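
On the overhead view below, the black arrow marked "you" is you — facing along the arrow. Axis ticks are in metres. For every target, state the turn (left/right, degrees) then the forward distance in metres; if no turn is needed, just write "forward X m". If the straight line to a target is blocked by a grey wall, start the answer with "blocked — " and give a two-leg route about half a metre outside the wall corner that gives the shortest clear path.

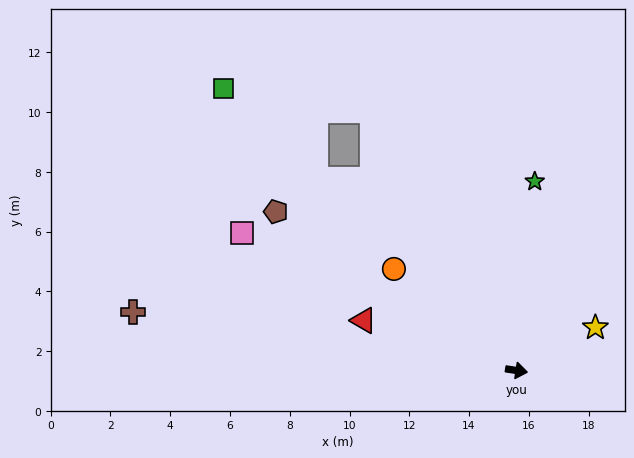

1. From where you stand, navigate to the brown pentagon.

turn left 155°, forward 9.6 m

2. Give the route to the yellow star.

turn left 37°, forward 3.0 m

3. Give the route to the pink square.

turn left 162°, forward 10.3 m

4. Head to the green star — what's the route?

turn left 93°, forward 6.4 m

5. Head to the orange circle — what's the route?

turn left 149°, forward 5.3 m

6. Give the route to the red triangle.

turn left 171°, forward 5.4 m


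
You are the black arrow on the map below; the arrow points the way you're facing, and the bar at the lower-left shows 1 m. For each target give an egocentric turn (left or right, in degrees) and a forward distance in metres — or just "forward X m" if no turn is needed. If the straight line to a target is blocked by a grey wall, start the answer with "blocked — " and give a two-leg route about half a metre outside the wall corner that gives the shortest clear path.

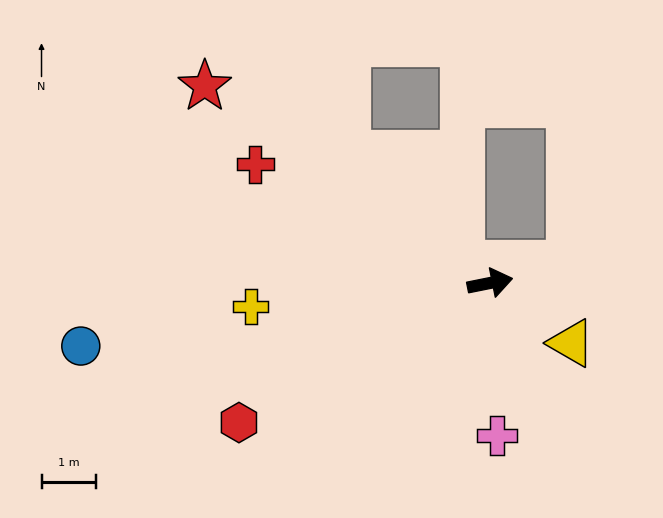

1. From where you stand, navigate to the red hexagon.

turn right 162°, forward 5.3 m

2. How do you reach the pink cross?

turn right 99°, forward 2.8 m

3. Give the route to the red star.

turn left 134°, forward 6.4 m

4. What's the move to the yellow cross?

turn left 174°, forward 4.4 m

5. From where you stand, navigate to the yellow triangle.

turn right 48°, forward 1.9 m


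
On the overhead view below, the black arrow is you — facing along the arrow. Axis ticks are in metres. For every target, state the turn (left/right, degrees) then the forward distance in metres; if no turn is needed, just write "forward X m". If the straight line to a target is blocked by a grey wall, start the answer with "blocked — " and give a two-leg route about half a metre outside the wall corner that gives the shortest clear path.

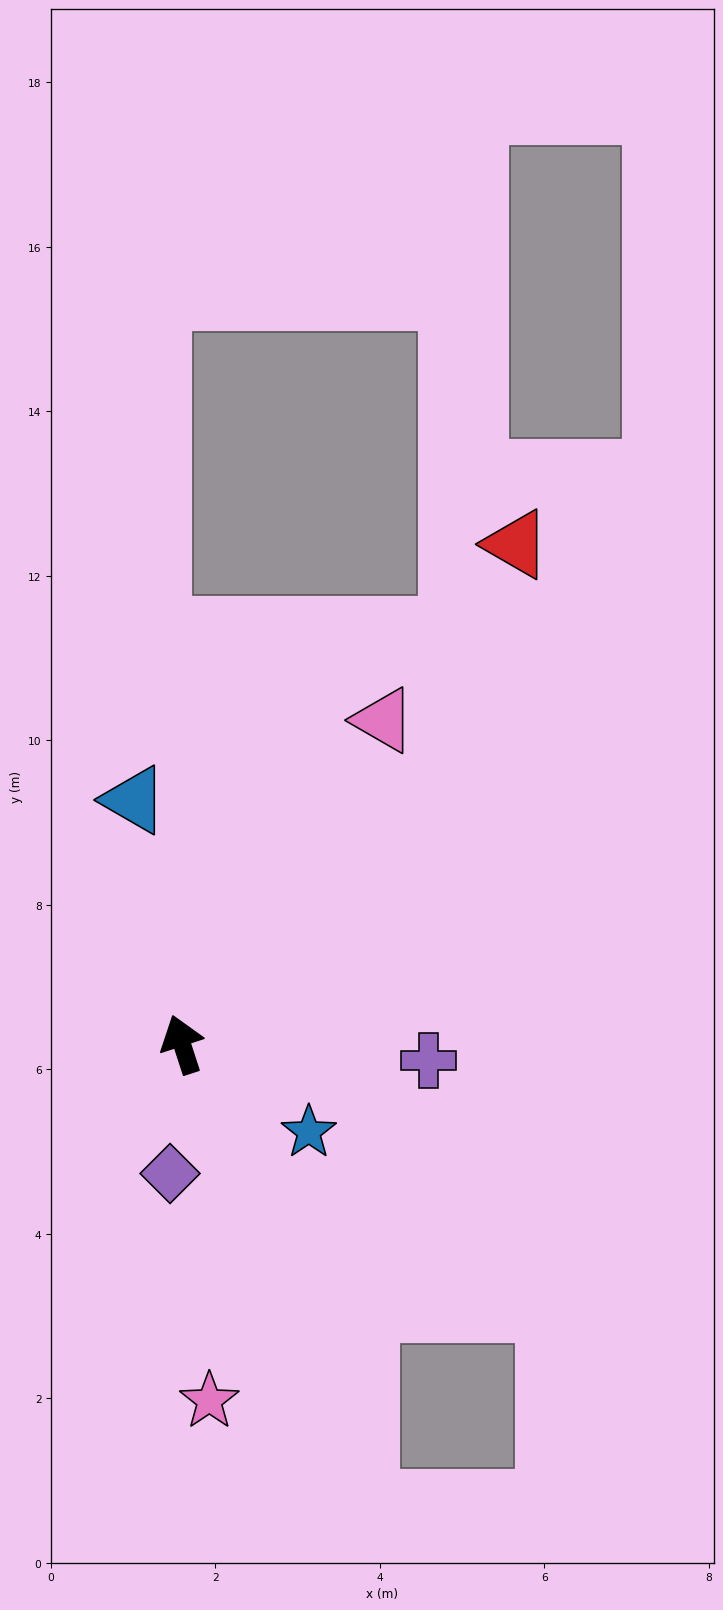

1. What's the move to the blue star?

turn right 143°, forward 1.9 m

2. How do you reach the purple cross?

turn right 112°, forward 3.0 m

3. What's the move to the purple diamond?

turn left 157°, forward 1.6 m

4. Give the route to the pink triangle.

turn right 50°, forward 4.6 m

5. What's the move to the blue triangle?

turn right 7°, forward 3.0 m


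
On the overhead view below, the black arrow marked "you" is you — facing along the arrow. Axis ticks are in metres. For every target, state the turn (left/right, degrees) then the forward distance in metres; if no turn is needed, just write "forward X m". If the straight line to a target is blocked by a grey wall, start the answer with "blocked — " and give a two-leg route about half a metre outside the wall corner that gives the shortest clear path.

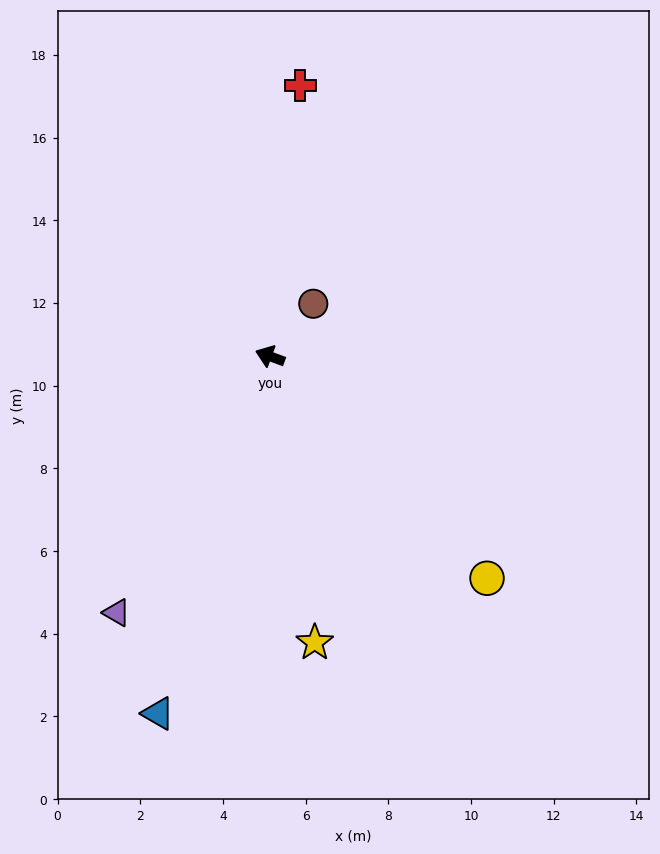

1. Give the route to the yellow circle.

turn left 154°, forward 7.5 m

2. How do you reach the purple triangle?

turn left 79°, forward 7.2 m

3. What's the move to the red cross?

turn right 76°, forward 6.6 m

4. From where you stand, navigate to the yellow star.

turn left 119°, forward 7.0 m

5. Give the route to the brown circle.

turn right 109°, forward 1.6 m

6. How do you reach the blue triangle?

turn left 93°, forward 9.1 m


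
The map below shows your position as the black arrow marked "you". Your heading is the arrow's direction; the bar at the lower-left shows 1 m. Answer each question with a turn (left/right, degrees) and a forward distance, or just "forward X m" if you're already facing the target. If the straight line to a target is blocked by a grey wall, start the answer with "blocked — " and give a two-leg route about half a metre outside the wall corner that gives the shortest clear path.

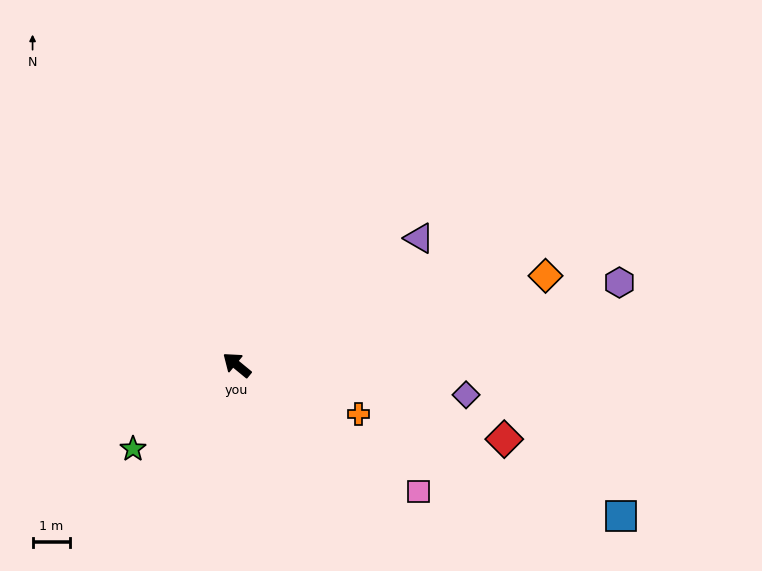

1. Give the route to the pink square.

turn right 176°, forward 5.9 m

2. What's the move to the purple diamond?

turn right 148°, forward 6.2 m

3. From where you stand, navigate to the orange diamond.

turn right 125°, forward 8.6 m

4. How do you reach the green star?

turn left 78°, forward 3.6 m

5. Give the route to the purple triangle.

turn right 106°, forward 5.9 m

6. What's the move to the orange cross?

turn right 163°, forward 3.5 m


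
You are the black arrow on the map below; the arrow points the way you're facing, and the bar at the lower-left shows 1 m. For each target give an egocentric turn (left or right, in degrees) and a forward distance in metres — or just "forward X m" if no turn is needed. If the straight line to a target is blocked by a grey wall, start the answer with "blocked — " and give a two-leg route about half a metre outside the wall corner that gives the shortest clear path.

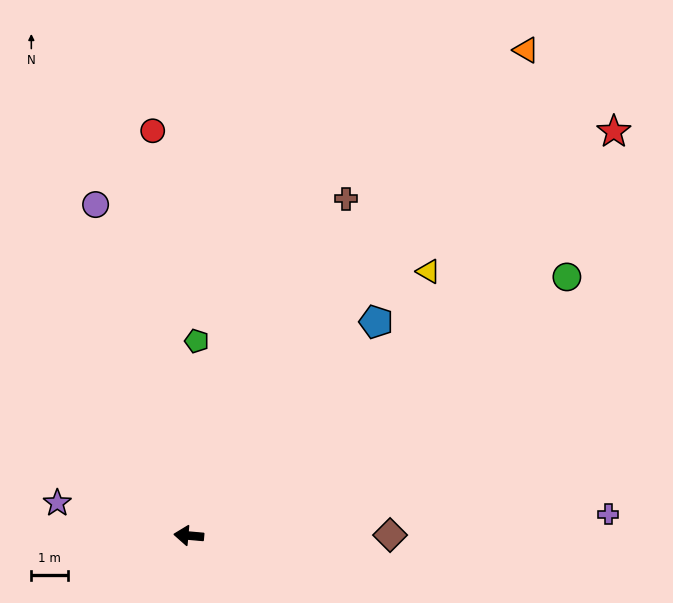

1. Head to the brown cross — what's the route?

turn right 110°, forward 10.2 m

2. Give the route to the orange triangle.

turn right 120°, forward 16.3 m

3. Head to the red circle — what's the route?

turn right 80°, forward 11.2 m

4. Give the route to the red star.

turn right 131°, forward 16.1 m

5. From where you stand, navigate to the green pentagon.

turn right 87°, forward 5.4 m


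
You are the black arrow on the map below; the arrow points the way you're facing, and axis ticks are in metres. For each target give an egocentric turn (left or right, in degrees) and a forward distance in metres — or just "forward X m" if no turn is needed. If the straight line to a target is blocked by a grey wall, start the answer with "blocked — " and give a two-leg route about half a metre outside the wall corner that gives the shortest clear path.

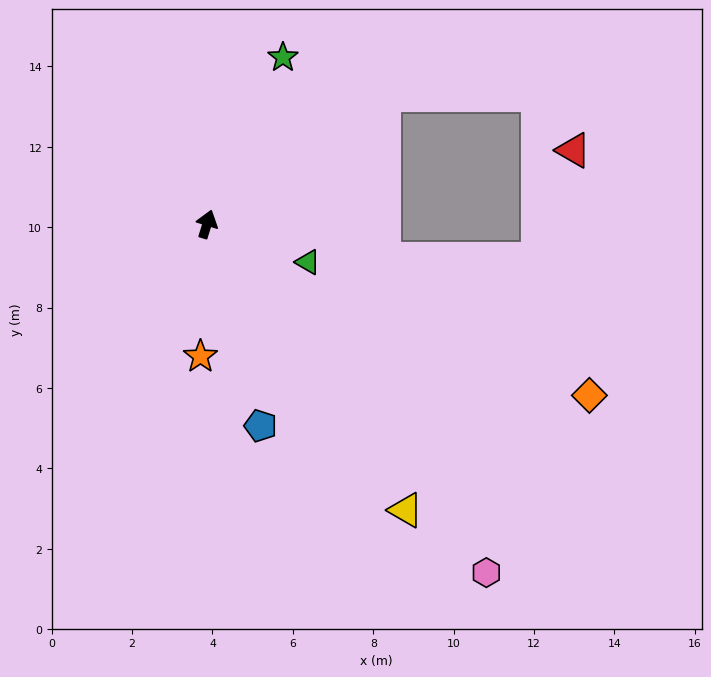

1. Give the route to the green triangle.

turn right 93°, forward 2.7 m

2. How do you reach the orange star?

turn right 166°, forward 3.3 m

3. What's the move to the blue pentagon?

turn right 148°, forward 5.2 m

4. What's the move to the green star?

turn right 7°, forward 4.6 m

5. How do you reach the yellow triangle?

turn right 128°, forward 8.7 m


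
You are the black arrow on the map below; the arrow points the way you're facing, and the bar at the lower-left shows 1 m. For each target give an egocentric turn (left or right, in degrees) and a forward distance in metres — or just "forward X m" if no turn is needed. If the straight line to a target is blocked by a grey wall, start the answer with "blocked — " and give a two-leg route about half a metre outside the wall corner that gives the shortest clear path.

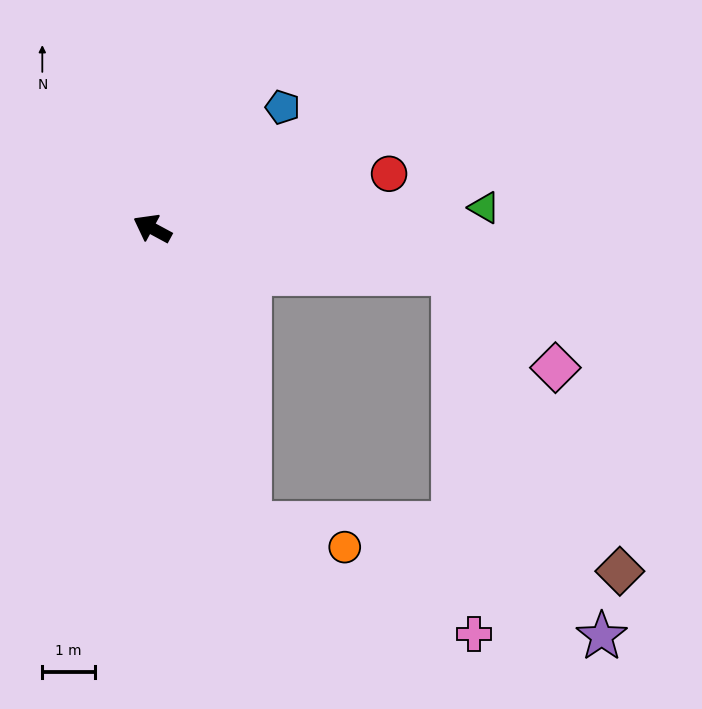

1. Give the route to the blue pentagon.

turn right 109°, forward 3.4 m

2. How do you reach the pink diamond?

blocked — turn right 160°, forward 5.8 m, then turn right 34°, forward 2.6 m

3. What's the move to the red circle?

turn right 139°, forward 4.7 m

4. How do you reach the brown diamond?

blocked — turn right 160°, forward 5.8 m, then turn right 52°, forward 6.5 m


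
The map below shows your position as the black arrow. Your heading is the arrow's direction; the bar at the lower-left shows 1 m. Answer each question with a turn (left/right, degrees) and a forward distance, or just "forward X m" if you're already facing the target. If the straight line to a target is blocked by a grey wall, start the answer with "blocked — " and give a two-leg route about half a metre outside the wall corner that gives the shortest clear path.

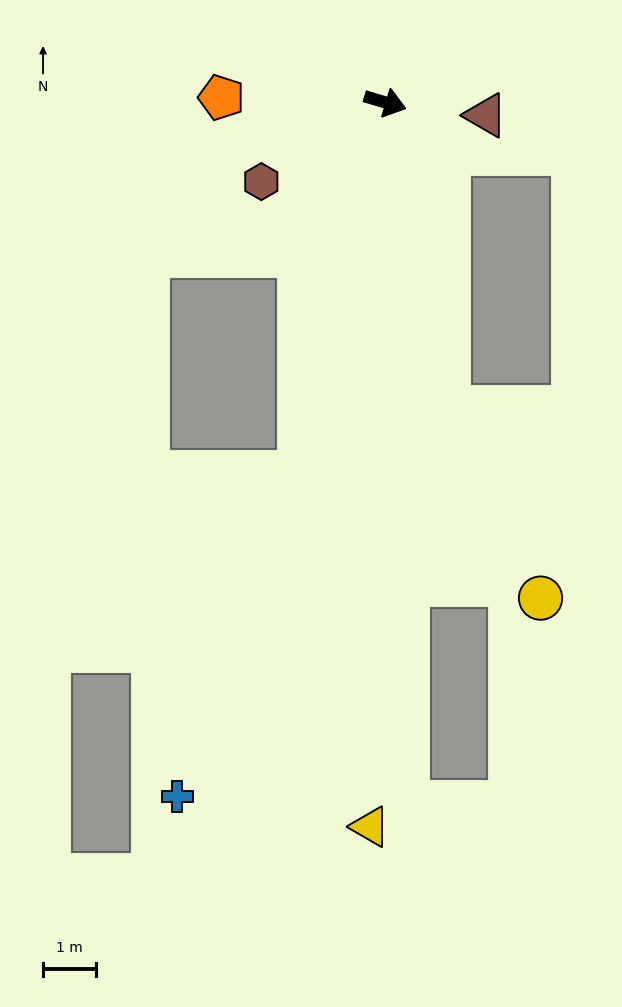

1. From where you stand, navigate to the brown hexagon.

turn right 131°, forward 2.8 m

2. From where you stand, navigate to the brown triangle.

turn left 9°, forward 1.9 m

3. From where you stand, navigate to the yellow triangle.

turn right 75°, forward 13.6 m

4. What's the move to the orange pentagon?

turn right 165°, forward 3.1 m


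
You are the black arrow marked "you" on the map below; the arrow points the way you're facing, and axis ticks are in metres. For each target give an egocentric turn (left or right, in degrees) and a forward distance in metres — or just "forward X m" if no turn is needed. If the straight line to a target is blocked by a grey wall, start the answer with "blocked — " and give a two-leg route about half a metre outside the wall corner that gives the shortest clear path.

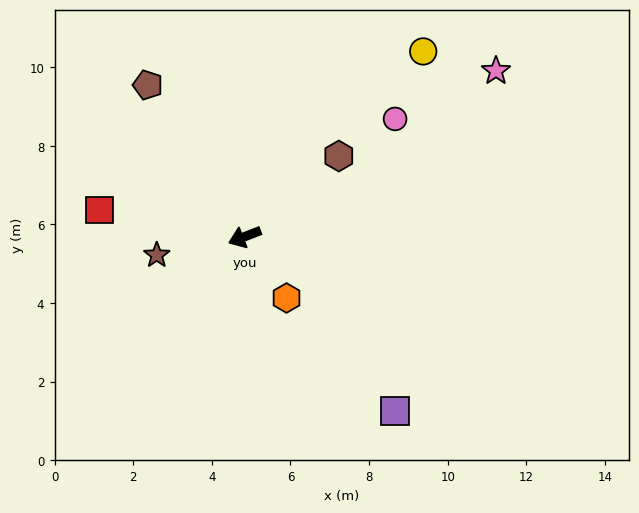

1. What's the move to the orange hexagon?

turn left 103°, forward 1.9 m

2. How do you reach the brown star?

turn right 9°, forward 2.3 m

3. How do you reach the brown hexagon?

turn right 161°, forward 3.2 m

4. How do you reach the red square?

turn right 32°, forward 3.8 m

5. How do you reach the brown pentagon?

turn right 79°, forward 4.6 m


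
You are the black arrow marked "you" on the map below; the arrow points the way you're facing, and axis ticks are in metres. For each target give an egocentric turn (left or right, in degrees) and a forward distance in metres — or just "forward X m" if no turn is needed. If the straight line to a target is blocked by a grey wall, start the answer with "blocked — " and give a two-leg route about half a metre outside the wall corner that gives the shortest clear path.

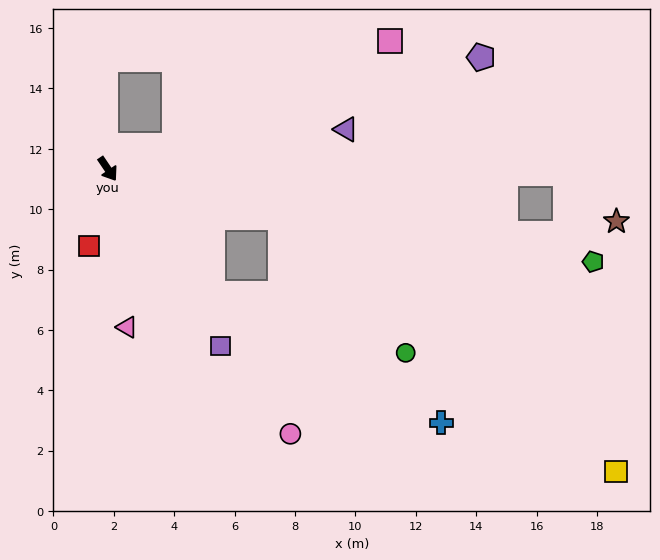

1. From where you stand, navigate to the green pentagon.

turn left 45°, forward 16.4 m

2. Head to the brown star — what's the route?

blocked — turn left 55°, forward 15.2 m, then turn right 43°, forward 2.3 m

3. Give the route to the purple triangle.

turn left 65°, forward 8.0 m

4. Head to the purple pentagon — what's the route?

turn left 73°, forward 12.9 m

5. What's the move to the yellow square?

blocked — turn left 40°, forward 6.0 m, then turn right 21°, forward 13.9 m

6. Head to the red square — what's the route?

turn right 48°, forward 2.6 m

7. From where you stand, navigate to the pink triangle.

turn right 27°, forward 5.3 m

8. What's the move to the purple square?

forward 7.0 m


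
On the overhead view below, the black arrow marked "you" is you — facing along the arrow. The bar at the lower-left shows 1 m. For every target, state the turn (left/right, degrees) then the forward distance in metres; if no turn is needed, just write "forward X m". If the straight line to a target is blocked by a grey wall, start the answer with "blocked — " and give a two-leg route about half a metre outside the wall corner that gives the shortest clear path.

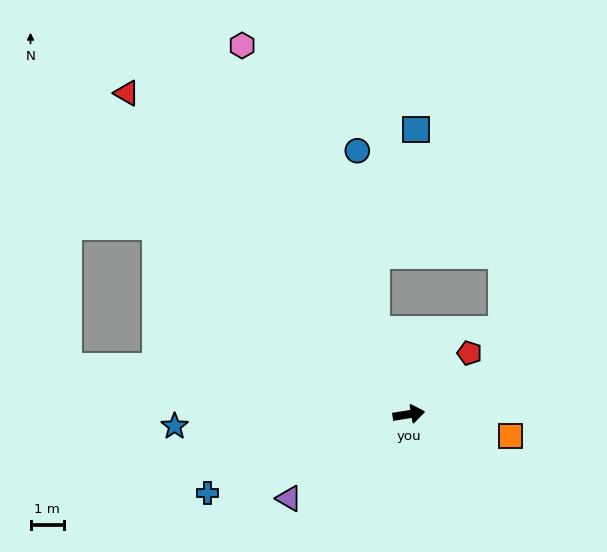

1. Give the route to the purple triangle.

turn right 154°, forward 4.4 m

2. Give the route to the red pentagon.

turn left 36°, forward 2.6 m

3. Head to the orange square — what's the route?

turn right 21°, forward 3.1 m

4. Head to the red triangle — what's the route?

turn left 122°, forward 12.9 m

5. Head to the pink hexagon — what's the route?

turn left 105°, forward 12.2 m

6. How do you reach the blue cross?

turn right 168°, forward 6.5 m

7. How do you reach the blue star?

turn left 174°, forward 7.1 m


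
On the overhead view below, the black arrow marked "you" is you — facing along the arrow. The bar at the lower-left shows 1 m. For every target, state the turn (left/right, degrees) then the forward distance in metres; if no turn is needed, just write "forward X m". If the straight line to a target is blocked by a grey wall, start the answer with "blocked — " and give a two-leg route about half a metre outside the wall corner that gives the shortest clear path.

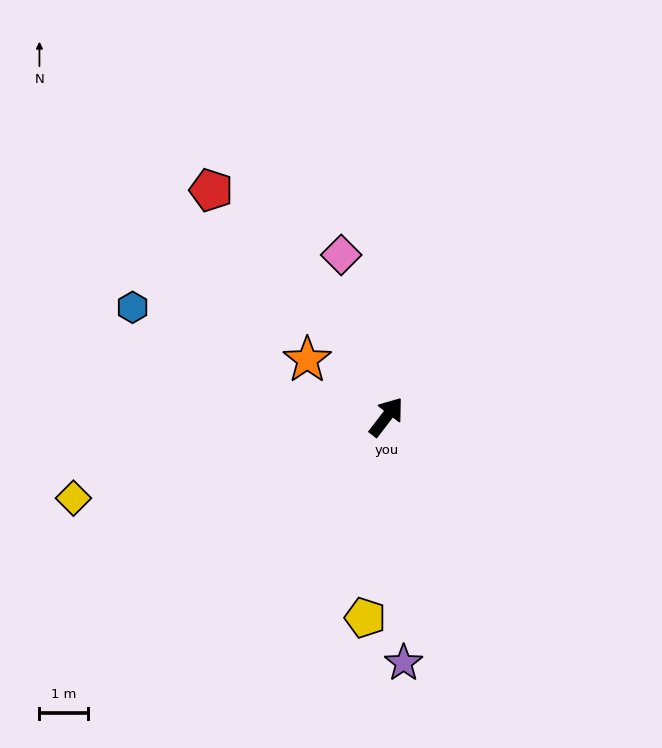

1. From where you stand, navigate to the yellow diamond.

turn left 142°, forward 6.7 m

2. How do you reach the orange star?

turn left 92°, forward 2.0 m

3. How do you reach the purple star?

turn right 138°, forward 5.1 m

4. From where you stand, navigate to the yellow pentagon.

turn right 149°, forward 4.2 m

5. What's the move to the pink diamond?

turn left 53°, forward 3.5 m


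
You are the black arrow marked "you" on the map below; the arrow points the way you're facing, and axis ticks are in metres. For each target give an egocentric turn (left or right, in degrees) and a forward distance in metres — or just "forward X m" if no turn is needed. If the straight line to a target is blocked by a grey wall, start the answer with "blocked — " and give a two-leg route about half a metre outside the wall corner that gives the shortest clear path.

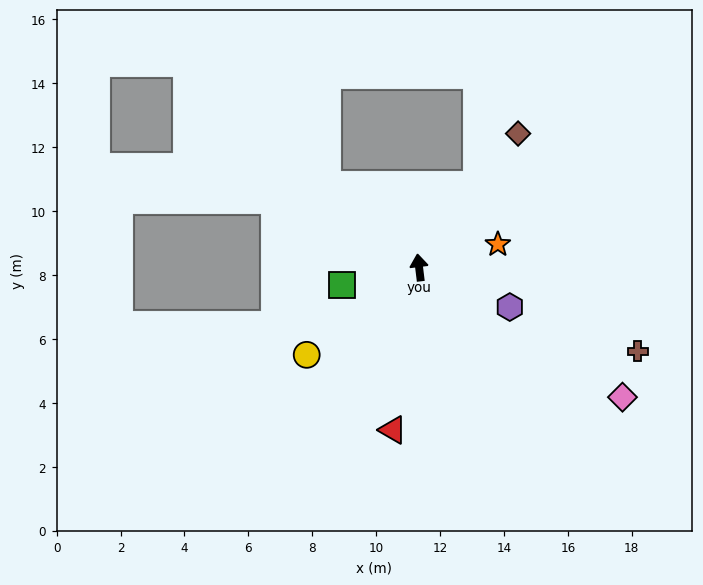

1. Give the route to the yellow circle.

turn left 121°, forward 4.5 m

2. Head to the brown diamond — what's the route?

turn right 43°, forward 5.2 m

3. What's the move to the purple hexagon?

turn right 121°, forward 3.1 m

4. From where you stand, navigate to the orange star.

turn right 81°, forward 2.6 m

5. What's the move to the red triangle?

turn left 164°, forward 5.2 m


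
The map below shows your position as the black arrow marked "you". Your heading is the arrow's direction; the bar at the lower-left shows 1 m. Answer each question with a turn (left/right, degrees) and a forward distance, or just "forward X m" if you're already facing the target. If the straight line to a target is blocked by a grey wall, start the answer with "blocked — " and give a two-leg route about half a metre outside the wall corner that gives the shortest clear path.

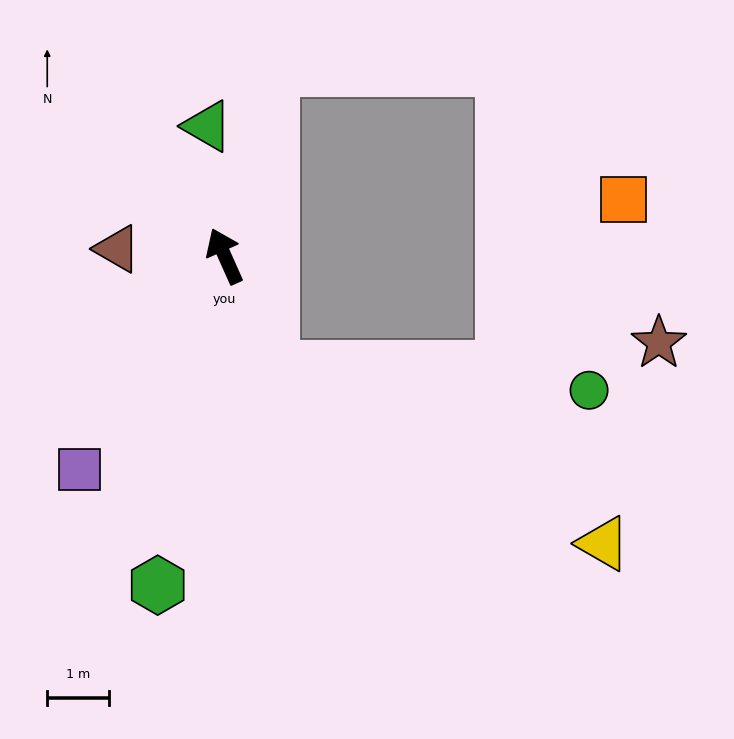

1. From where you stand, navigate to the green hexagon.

turn left 144°, forward 5.4 m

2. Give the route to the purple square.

turn left 122°, forward 4.2 m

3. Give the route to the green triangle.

turn right 16°, forward 2.1 m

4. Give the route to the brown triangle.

turn left 62°, forward 1.7 m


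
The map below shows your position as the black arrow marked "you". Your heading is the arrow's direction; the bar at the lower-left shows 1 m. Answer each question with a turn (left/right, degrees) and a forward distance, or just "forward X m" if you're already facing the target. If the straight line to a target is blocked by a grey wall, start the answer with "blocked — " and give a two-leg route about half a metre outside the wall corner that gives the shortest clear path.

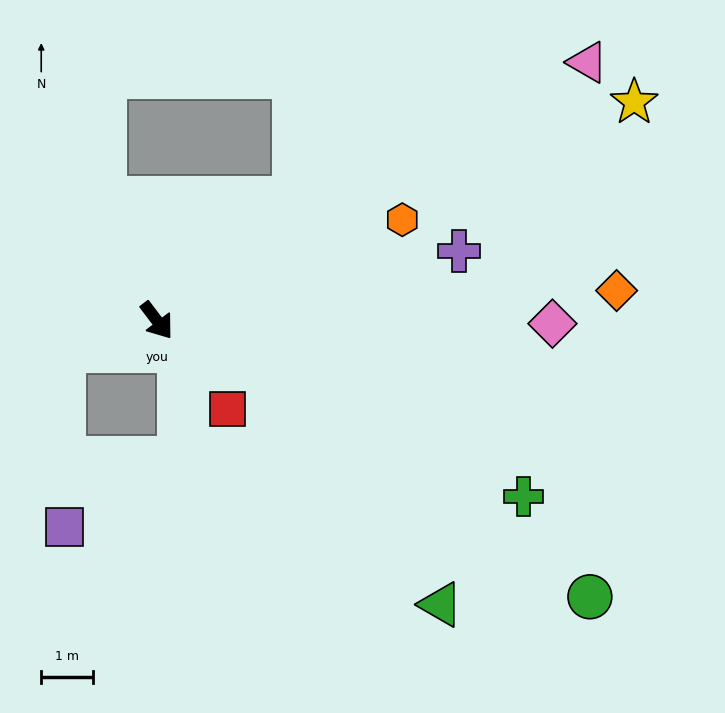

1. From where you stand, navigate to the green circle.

turn left 20°, forward 9.9 m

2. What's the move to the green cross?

turn left 27°, forward 7.8 m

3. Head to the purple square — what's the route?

blocked — turn right 109°, forward 1.9 m, then turn left 72°, forward 3.4 m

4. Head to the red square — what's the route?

forward 2.2 m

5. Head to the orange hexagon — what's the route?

turn left 75°, forward 5.1 m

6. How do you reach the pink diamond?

turn left 52°, forward 7.6 m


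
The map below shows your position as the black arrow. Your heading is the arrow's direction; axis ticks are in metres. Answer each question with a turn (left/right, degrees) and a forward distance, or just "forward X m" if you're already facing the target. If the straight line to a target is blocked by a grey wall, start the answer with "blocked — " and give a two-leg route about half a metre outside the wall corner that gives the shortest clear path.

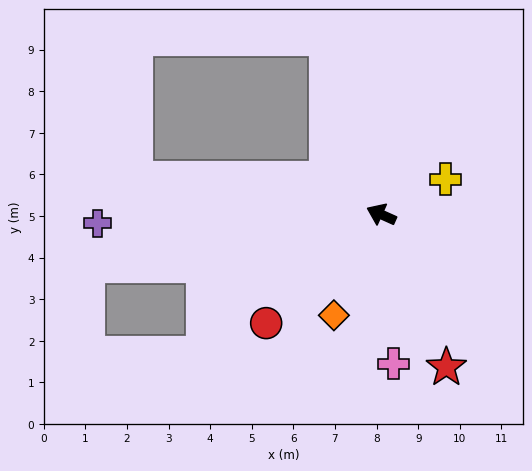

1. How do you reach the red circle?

turn left 68°, forward 3.8 m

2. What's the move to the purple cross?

turn left 26°, forward 6.8 m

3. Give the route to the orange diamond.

turn left 89°, forward 2.7 m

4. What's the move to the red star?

turn left 137°, forward 4.0 m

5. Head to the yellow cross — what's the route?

turn right 127°, forward 1.8 m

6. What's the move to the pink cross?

turn left 119°, forward 3.6 m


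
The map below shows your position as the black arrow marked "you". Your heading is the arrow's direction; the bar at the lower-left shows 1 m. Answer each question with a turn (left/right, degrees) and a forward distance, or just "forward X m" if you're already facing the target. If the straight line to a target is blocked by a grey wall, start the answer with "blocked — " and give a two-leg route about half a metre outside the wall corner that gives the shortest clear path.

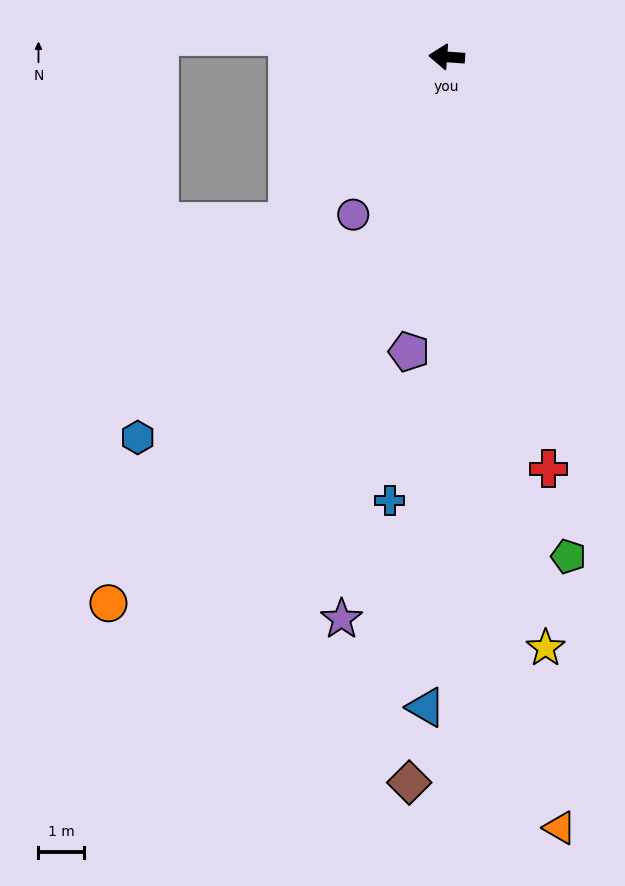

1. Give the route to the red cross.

turn left 108°, forward 9.3 m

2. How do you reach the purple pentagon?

turn left 87°, forward 6.5 m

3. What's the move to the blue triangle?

turn left 92°, forward 14.2 m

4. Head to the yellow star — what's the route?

turn left 104°, forward 13.1 m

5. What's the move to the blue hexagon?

turn left 55°, forward 10.7 m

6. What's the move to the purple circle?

turn left 64°, forward 4.0 m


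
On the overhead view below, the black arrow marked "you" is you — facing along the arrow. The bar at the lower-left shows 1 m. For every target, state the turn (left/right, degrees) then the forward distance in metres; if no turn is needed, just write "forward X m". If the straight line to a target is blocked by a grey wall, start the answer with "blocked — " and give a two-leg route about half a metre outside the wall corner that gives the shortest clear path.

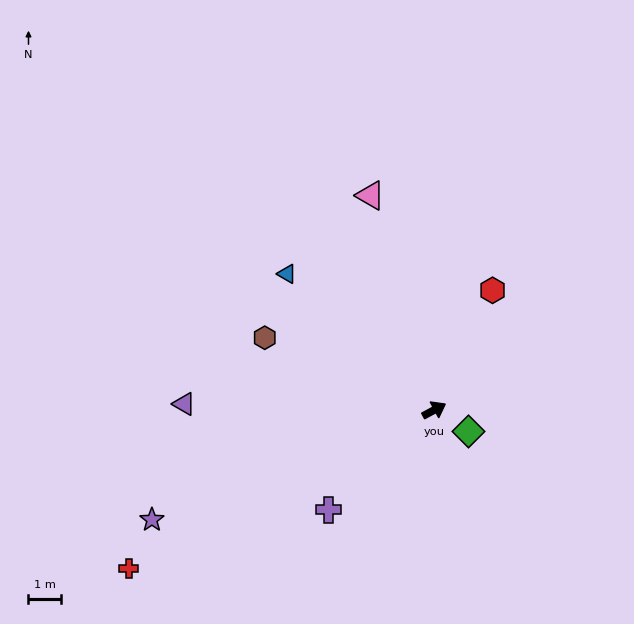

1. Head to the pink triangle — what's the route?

turn left 78°, forward 6.9 m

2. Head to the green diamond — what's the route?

turn right 60°, forward 1.2 m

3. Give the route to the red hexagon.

turn left 36°, forward 4.1 m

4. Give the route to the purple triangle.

turn left 150°, forward 7.7 m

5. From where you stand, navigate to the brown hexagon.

turn left 129°, forward 5.7 m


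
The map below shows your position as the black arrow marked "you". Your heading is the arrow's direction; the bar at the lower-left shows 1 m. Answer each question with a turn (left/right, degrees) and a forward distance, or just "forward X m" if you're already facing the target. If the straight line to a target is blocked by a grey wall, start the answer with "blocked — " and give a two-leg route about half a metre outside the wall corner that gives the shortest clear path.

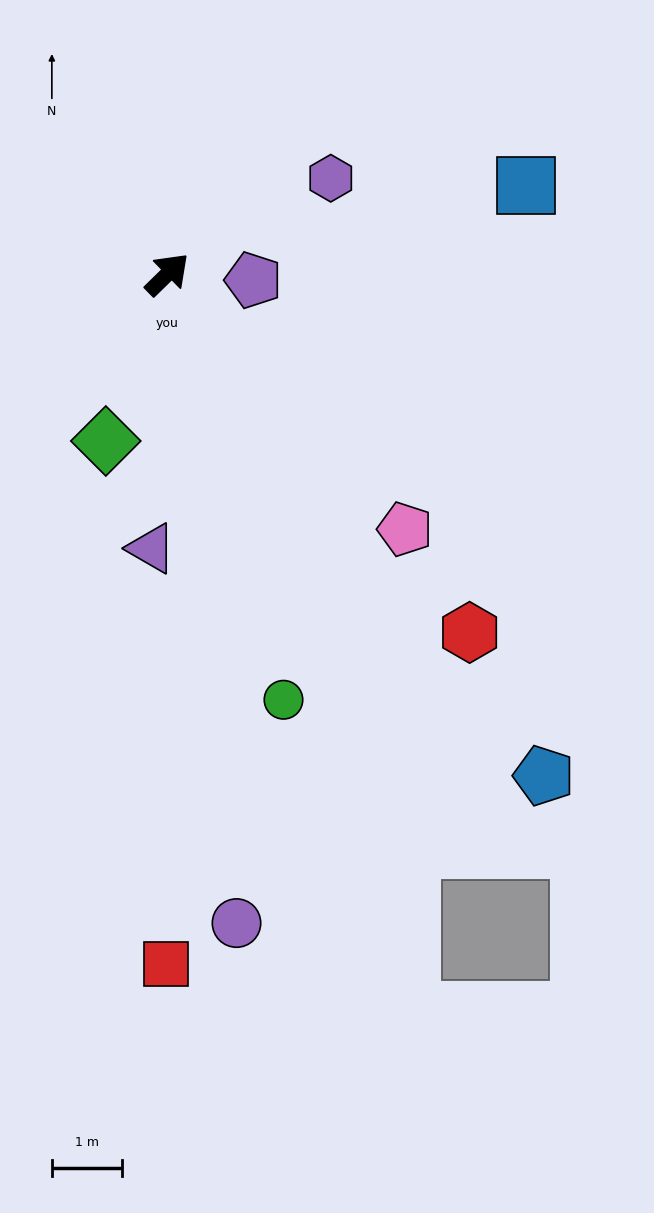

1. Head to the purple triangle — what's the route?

turn right 138°, forward 3.9 m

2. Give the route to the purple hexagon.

turn right 14°, forward 2.7 m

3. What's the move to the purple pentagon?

turn right 48°, forward 1.2 m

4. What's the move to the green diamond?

turn right 155°, forward 2.6 m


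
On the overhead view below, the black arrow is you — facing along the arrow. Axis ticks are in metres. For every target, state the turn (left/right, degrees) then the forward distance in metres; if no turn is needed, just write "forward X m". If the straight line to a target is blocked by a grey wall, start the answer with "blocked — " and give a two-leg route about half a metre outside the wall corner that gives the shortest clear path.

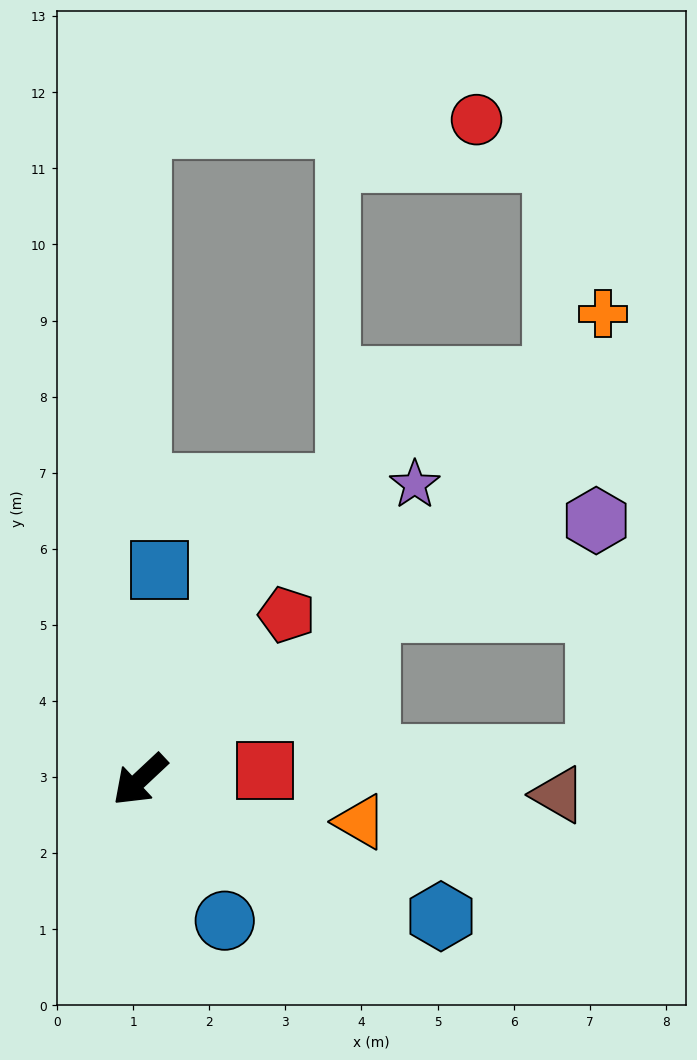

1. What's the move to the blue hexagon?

turn left 113°, forward 4.3 m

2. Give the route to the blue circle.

turn left 78°, forward 2.2 m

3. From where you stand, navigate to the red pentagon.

turn right 175°, forward 2.9 m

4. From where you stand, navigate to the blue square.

turn right 138°, forward 2.8 m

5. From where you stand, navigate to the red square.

turn left 141°, forward 1.6 m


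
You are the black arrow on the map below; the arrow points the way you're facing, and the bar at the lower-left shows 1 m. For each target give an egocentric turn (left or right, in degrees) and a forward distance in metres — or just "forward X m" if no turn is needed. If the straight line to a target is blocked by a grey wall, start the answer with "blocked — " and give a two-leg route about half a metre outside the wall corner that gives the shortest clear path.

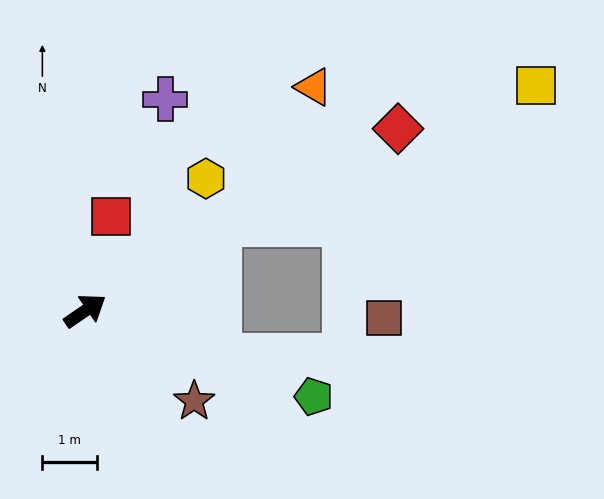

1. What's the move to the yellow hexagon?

turn left 13°, forward 3.3 m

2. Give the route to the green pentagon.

turn right 55°, forward 4.5 m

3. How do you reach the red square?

turn left 40°, forward 1.8 m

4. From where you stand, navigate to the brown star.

turn right 74°, forward 2.6 m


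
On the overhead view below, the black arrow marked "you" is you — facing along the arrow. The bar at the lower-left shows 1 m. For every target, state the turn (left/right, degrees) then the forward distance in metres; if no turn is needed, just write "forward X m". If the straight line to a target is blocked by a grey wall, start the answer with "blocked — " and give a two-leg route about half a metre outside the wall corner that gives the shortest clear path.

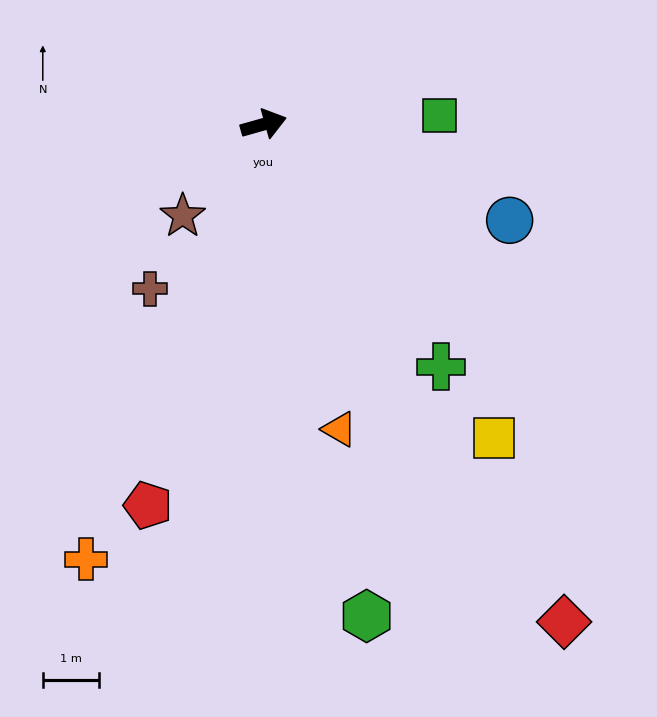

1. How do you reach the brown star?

turn right 147°, forward 2.2 m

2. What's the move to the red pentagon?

turn right 123°, forward 7.1 m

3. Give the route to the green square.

turn right 13°, forward 3.1 m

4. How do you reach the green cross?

turn right 70°, forward 5.3 m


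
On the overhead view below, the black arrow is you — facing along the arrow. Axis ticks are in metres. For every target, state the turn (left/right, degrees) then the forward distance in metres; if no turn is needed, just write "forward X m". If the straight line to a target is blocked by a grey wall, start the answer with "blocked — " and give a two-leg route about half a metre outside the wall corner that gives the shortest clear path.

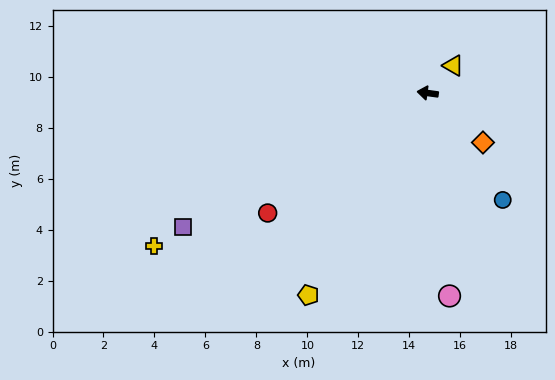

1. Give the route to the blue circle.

turn left 133°, forward 5.1 m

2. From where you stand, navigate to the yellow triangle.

turn right 125°, forward 1.5 m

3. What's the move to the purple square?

turn left 36°, forward 10.9 m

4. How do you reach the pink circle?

turn left 104°, forward 8.0 m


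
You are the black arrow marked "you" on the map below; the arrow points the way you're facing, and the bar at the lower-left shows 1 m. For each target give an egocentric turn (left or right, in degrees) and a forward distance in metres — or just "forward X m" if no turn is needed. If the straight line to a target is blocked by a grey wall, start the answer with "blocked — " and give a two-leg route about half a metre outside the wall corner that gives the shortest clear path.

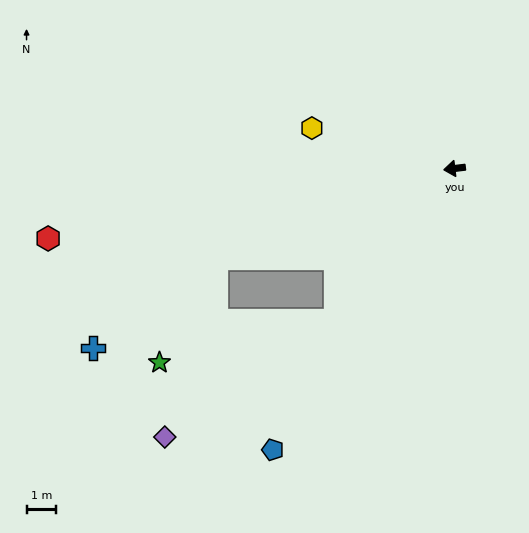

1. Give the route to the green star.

blocked — turn left 13°, forward 8.7 m, then turn left 42°, forward 4.1 m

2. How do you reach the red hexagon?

turn left 3°, forward 14.1 m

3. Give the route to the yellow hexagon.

turn right 23°, forward 5.1 m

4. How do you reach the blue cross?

blocked — turn left 13°, forward 8.7 m, then turn left 16°, forward 5.2 m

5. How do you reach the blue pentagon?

turn left 50°, forward 11.4 m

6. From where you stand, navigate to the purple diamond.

blocked — turn left 45°, forward 6.6 m, then turn right 18°, forward 7.1 m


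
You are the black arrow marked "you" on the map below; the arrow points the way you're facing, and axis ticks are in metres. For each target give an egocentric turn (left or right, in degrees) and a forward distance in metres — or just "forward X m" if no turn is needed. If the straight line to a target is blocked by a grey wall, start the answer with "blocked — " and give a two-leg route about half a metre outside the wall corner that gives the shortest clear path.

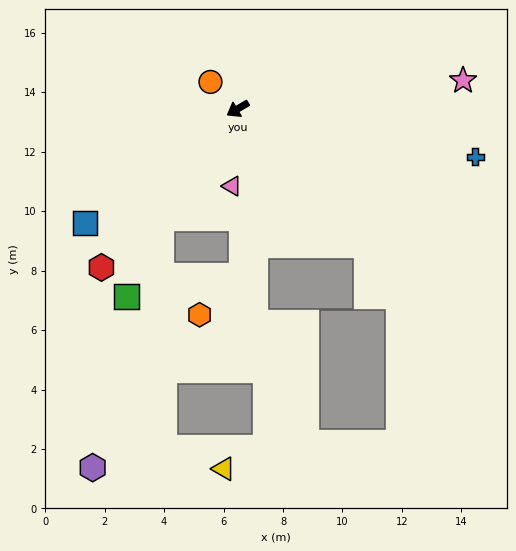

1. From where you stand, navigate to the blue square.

turn left 6°, forward 6.4 m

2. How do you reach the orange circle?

turn right 75°, forward 1.3 m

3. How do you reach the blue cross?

turn left 138°, forward 8.1 m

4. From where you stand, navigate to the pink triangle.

turn left 55°, forward 2.6 m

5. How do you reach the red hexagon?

turn left 19°, forward 7.0 m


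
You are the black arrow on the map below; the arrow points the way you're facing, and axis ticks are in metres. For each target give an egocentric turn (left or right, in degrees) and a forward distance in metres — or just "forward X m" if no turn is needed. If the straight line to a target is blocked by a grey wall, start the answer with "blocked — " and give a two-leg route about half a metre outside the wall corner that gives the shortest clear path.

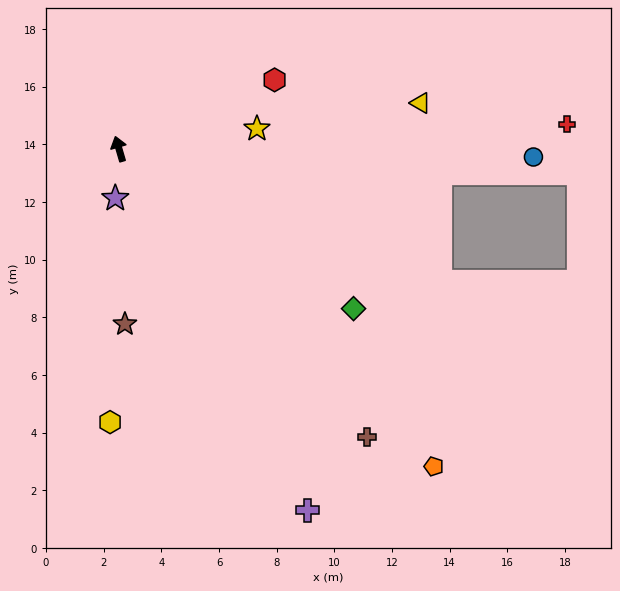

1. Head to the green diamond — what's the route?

turn right 141°, forward 9.8 m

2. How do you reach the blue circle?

turn right 107°, forward 14.4 m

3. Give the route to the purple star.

turn left 159°, forward 1.7 m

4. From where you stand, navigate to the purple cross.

turn right 169°, forward 14.1 m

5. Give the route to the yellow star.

turn right 98°, forward 4.8 m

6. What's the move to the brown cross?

turn right 156°, forward 13.2 m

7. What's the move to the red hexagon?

turn right 82°, forward 5.9 m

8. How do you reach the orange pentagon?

turn right 152°, forward 15.5 m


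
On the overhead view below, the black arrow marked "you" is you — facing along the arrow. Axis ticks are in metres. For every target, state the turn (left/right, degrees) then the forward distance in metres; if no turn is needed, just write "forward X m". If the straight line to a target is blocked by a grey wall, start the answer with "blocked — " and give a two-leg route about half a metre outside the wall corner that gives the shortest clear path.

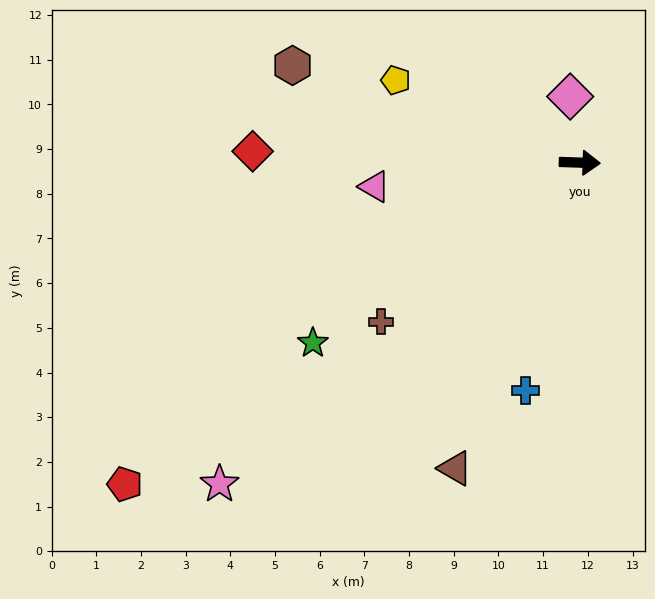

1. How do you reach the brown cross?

turn right 139°, forward 5.7 m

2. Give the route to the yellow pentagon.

turn left 158°, forward 4.5 m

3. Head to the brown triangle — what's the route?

turn right 110°, forward 7.4 m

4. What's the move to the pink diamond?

turn left 100°, forward 1.5 m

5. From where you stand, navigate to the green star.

turn right 144°, forward 7.2 m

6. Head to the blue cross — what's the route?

turn right 101°, forward 5.2 m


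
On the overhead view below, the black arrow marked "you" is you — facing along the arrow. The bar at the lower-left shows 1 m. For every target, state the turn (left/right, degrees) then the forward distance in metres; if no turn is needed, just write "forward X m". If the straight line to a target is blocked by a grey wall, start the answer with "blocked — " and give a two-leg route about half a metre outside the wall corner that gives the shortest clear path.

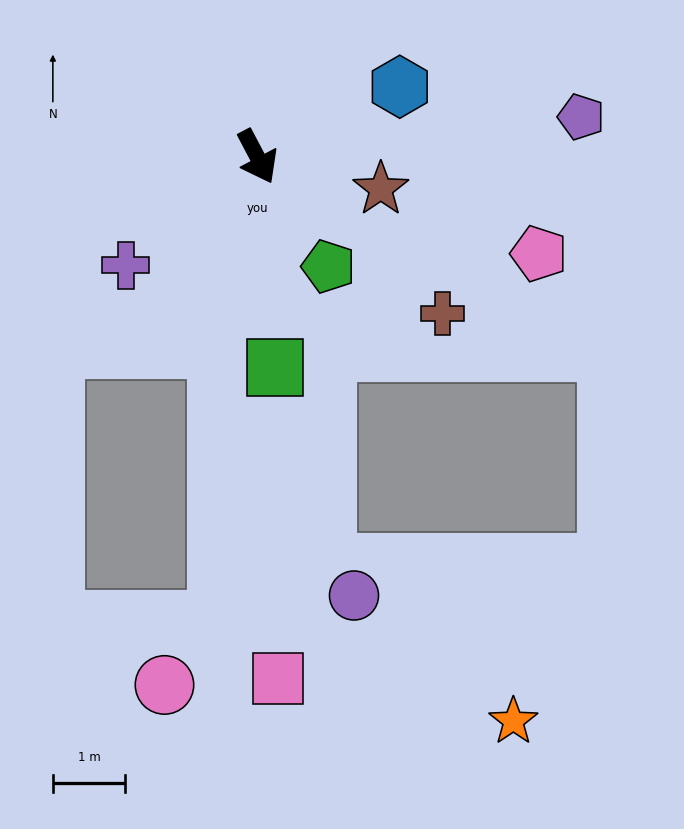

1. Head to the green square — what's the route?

turn right 23°, forward 2.9 m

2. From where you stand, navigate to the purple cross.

turn right 78°, forward 2.4 m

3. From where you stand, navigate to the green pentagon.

turn left 5°, forward 1.8 m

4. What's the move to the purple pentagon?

turn left 69°, forward 4.5 m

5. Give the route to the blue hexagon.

turn left 88°, forward 2.2 m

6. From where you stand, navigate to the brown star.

turn left 48°, forward 1.8 m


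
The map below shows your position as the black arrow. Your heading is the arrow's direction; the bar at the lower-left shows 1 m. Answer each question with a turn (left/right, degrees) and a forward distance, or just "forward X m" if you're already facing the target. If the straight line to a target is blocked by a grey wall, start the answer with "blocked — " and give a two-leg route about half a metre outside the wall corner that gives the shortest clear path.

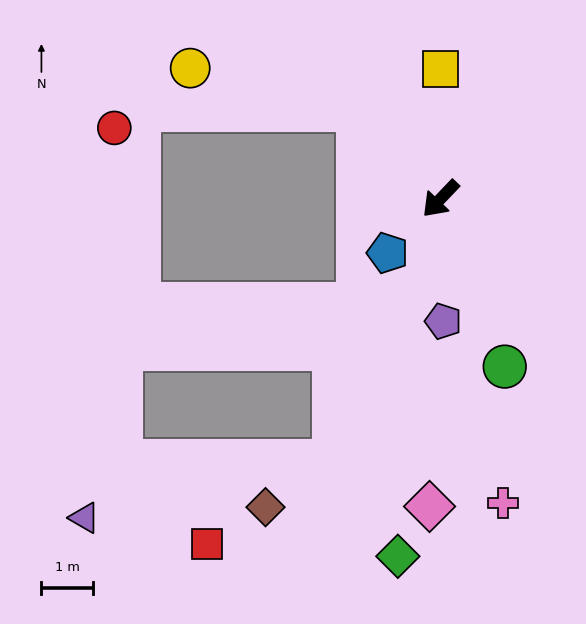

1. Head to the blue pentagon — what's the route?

forward 1.5 m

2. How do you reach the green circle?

turn left 65°, forward 3.5 m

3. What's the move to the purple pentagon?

turn left 45°, forward 2.4 m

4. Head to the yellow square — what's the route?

turn right 136°, forward 2.5 m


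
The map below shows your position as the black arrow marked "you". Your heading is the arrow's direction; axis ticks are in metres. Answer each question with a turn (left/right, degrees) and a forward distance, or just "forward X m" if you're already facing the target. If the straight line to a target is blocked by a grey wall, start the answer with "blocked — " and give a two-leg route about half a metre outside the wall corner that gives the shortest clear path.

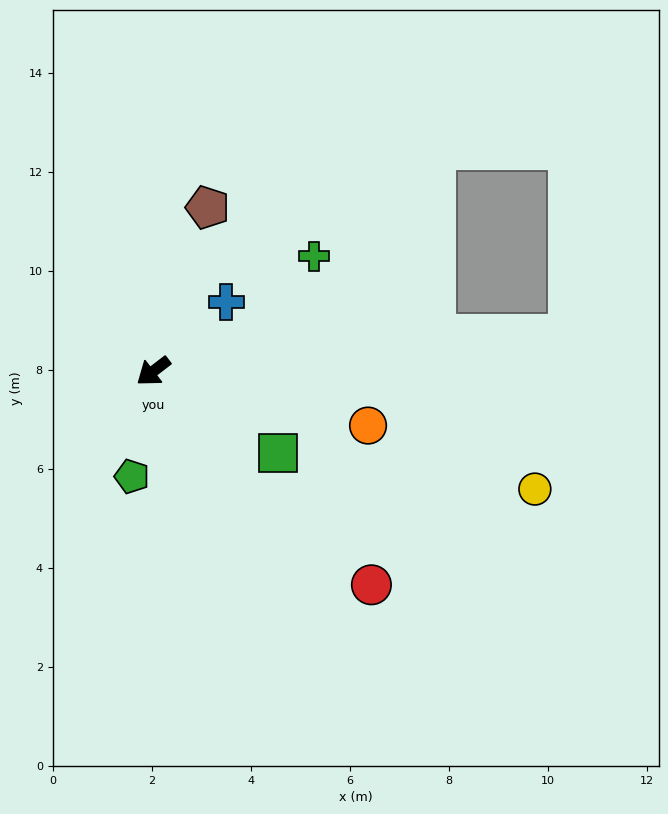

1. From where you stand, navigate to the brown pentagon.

turn right 146°, forward 3.5 m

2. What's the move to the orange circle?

turn left 128°, forward 4.5 m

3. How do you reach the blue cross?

turn right 174°, forward 2.0 m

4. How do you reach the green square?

turn left 109°, forward 3.0 m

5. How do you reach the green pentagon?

turn left 41°, forward 2.2 m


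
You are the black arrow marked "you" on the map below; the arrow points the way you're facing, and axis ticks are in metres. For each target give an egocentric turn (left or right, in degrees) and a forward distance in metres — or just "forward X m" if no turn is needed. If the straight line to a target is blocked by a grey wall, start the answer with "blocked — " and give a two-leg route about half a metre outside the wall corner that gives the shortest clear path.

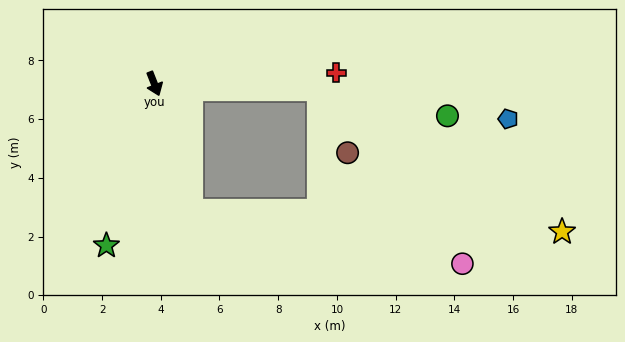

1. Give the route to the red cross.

turn left 72°, forward 6.2 m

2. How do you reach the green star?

turn right 38°, forward 5.8 m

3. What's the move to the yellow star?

blocked — turn left 67°, forward 5.6 m, then turn right 29°, forward 9.6 m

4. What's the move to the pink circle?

blocked — turn left 67°, forward 5.6 m, then turn right 49°, forward 7.7 m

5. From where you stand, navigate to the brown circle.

blocked — turn left 67°, forward 5.6 m, then turn right 64°, forward 2.4 m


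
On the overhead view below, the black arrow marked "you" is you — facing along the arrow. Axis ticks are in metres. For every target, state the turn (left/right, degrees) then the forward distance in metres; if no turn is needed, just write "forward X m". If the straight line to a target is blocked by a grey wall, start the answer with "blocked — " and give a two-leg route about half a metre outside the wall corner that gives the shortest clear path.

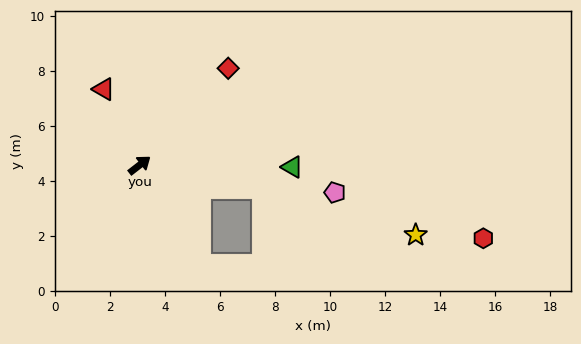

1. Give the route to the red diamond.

turn left 10°, forward 4.8 m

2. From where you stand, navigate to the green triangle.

turn right 39°, forward 5.6 m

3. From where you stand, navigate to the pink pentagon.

turn right 46°, forward 7.2 m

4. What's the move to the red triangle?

turn left 77°, forward 3.1 m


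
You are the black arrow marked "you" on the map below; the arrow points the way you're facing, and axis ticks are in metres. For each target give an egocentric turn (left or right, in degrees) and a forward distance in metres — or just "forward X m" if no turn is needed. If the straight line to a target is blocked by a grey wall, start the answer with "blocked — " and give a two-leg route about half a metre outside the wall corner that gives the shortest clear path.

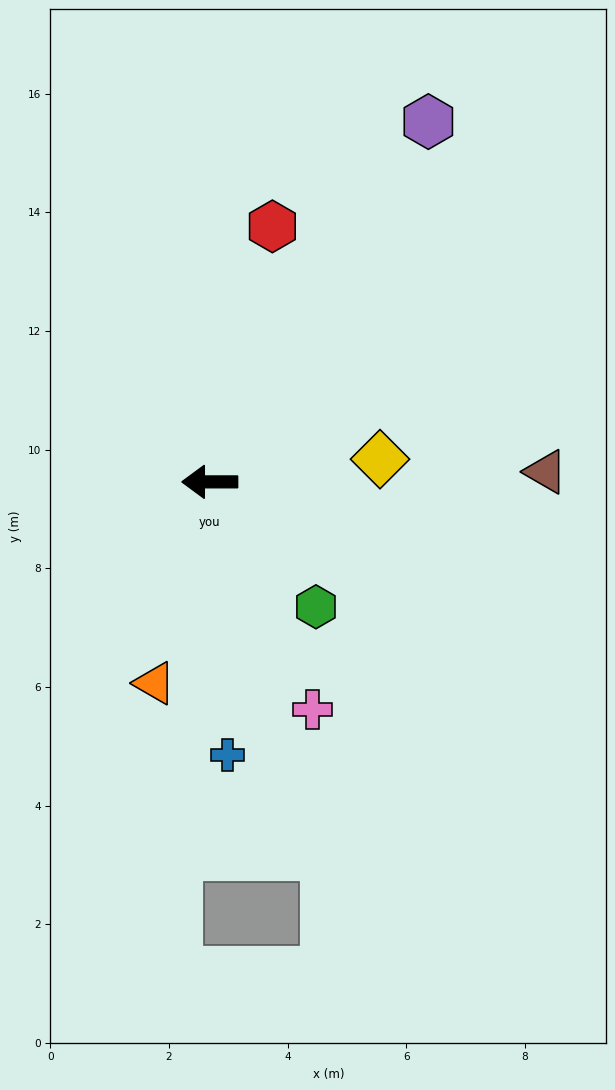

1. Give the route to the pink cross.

turn left 114°, forward 4.2 m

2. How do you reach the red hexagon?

turn right 104°, forward 4.4 m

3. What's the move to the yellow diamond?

turn right 172°, forward 2.9 m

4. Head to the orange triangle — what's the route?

turn left 75°, forward 3.5 m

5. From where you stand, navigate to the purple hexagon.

turn right 121°, forward 7.1 m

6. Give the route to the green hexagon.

turn left 130°, forward 2.8 m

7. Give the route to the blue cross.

turn left 94°, forward 4.6 m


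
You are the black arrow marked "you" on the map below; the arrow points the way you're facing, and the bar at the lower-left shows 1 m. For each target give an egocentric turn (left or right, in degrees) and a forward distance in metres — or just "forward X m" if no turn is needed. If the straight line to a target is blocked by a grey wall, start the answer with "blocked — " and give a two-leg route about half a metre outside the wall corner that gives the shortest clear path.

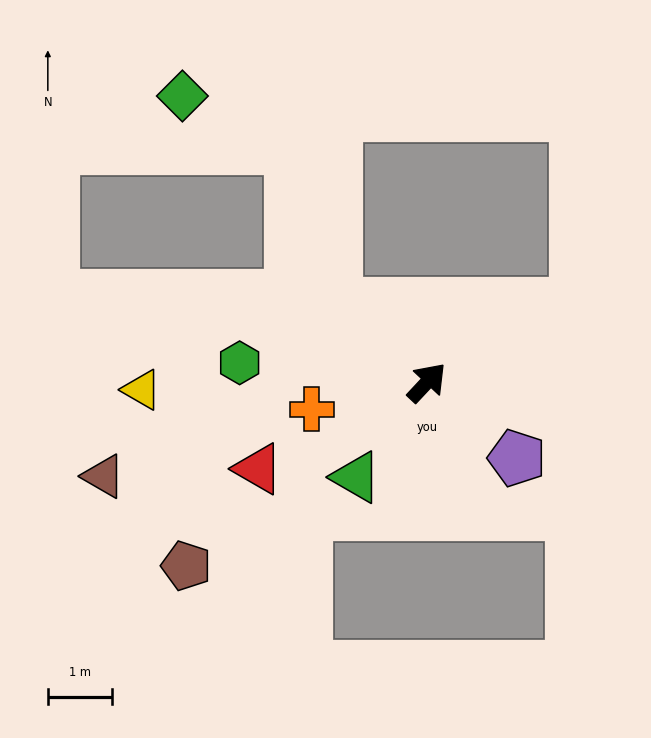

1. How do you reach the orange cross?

turn left 146°, forward 1.8 m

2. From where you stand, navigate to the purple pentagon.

turn right 87°, forward 1.8 m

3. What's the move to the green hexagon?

turn left 127°, forward 2.9 m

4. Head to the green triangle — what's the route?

turn right 174°, forward 1.8 m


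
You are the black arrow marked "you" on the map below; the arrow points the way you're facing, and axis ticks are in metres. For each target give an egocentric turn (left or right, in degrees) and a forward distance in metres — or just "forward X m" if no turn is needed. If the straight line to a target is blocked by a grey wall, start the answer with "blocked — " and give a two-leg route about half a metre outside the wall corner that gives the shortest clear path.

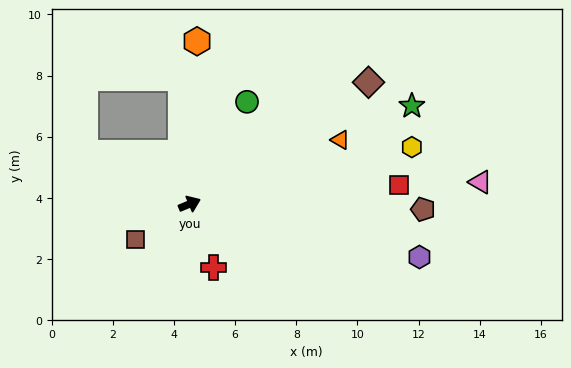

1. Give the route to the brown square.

turn right 169°, forward 2.1 m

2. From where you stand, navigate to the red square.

turn right 18°, forward 6.9 m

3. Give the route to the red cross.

turn right 92°, forward 2.2 m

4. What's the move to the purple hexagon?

turn right 36°, forward 7.7 m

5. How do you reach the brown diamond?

turn left 11°, forward 7.1 m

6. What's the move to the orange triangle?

forward 5.4 m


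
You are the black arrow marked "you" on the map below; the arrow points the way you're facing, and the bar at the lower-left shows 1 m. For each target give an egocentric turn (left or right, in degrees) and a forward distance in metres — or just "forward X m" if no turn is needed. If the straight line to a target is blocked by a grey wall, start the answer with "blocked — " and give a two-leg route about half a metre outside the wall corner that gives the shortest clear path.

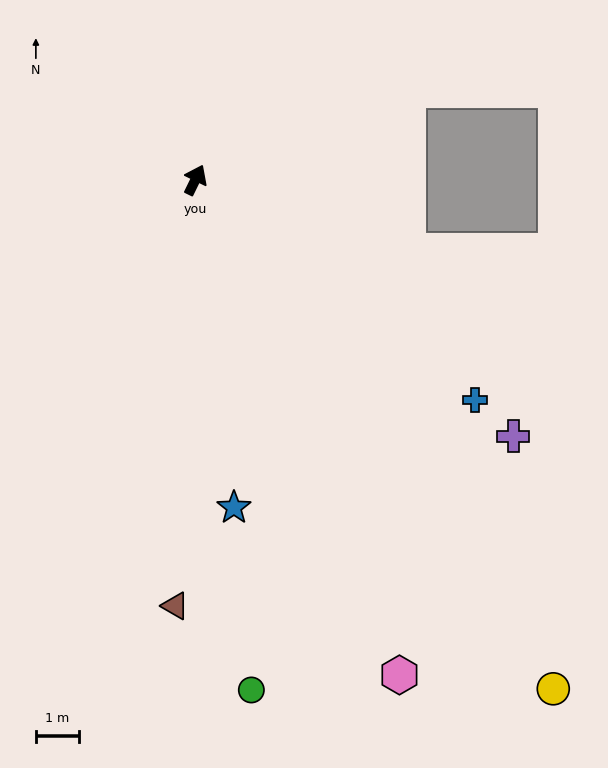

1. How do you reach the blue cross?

turn right 102°, forward 8.3 m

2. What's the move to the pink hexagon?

turn right 132°, forward 12.5 m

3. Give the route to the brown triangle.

turn right 157°, forward 9.9 m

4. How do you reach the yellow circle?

turn right 119°, forward 14.5 m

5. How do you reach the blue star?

turn right 147°, forward 7.7 m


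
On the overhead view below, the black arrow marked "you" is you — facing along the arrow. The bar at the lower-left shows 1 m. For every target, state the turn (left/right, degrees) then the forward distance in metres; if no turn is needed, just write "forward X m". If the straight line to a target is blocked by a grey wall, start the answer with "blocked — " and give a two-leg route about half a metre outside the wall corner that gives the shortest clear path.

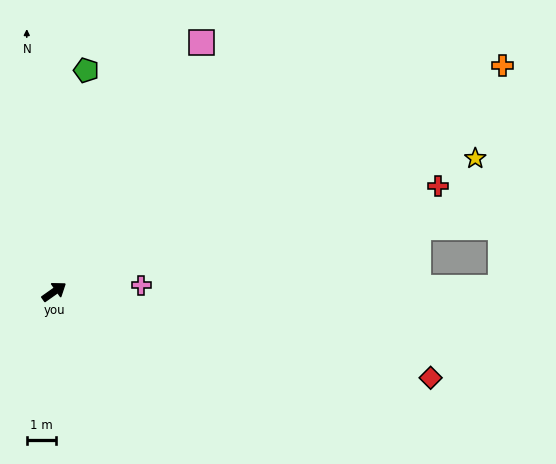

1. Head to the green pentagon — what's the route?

turn left 47°, forward 7.7 m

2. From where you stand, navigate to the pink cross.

turn right 31°, forward 3.0 m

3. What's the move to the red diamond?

turn right 48°, forward 13.3 m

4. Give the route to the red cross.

turn right 20°, forward 13.7 m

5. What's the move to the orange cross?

turn right 8°, forward 17.3 m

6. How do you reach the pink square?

turn left 24°, forward 10.0 m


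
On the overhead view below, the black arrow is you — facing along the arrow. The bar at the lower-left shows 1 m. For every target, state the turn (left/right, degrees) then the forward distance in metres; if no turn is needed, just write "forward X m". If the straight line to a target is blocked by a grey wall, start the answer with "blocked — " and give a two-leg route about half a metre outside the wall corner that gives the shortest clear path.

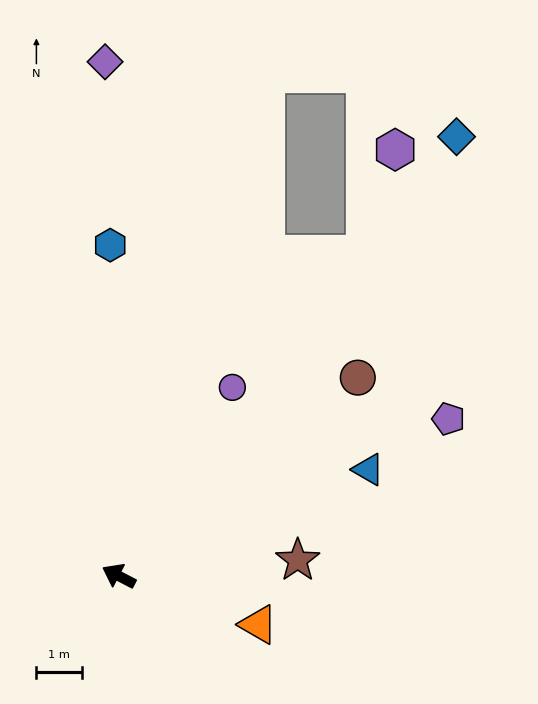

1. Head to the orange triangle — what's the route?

turn right 172°, forward 3.2 m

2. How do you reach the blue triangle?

turn right 129°, forward 6.0 m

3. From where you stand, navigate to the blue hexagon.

turn right 61°, forward 7.3 m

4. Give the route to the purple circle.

turn right 94°, forward 4.8 m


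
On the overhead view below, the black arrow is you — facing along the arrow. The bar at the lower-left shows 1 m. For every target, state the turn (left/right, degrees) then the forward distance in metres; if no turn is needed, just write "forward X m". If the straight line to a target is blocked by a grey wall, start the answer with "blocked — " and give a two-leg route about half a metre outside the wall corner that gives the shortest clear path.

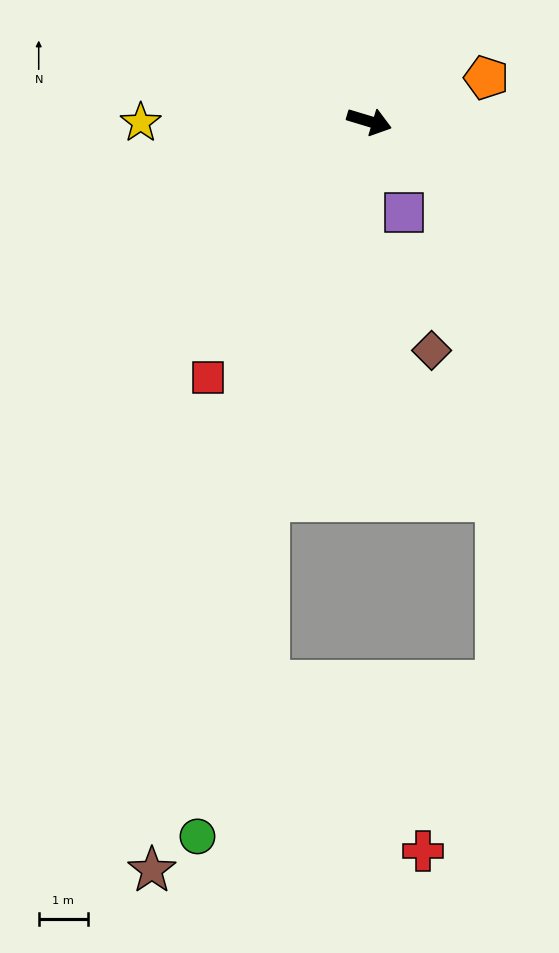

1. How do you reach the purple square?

turn right 52°, forward 2.0 m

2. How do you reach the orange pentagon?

turn left 37°, forward 2.5 m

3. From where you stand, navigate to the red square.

turn right 105°, forward 6.1 m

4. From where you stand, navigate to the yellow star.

turn right 163°, forward 4.6 m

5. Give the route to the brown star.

turn right 89°, forward 15.8 m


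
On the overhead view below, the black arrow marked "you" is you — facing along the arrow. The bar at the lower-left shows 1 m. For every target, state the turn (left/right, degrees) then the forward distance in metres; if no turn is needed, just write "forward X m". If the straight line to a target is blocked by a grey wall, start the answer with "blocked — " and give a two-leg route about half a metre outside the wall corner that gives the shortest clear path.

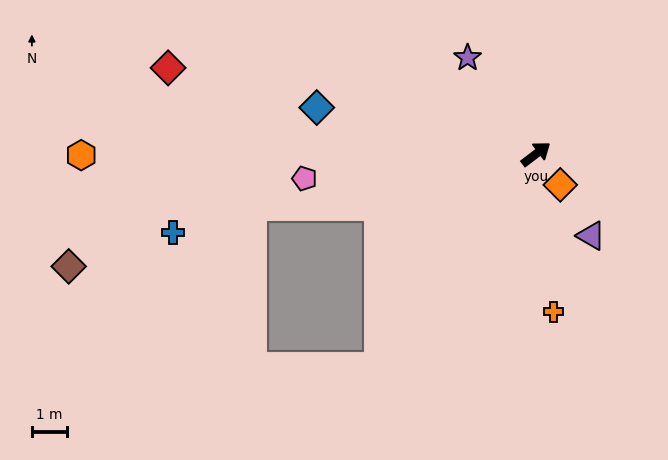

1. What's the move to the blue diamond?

turn left 131°, forward 6.4 m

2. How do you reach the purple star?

turn left 88°, forward 3.4 m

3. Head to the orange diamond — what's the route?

turn right 89°, forward 1.1 m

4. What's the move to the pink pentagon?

turn left 149°, forward 6.7 m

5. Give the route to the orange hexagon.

turn left 143°, forward 13.0 m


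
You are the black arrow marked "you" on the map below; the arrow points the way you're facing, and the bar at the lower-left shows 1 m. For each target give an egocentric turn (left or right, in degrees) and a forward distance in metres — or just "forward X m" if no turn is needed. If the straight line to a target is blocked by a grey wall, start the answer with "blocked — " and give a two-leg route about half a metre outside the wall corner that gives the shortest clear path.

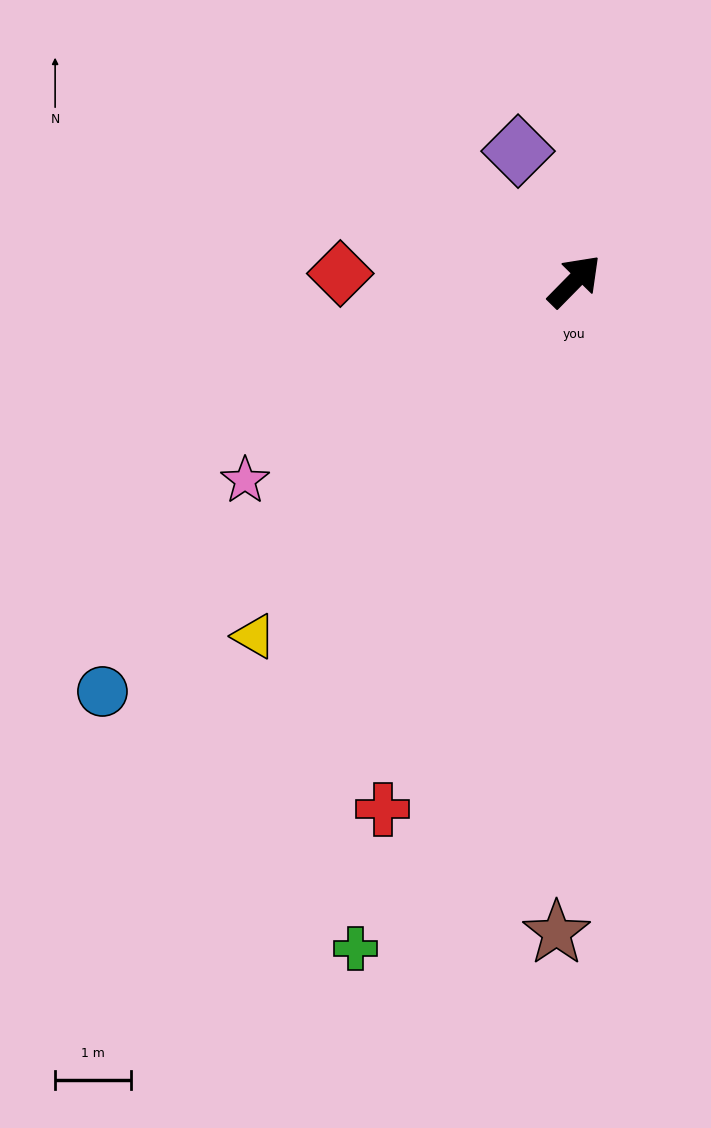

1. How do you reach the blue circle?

turn left 176°, forward 8.3 m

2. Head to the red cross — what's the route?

turn right 155°, forward 7.5 m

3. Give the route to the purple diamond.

turn left 68°, forward 1.9 m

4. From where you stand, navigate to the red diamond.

turn left 133°, forward 3.1 m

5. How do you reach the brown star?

turn right 137°, forward 8.6 m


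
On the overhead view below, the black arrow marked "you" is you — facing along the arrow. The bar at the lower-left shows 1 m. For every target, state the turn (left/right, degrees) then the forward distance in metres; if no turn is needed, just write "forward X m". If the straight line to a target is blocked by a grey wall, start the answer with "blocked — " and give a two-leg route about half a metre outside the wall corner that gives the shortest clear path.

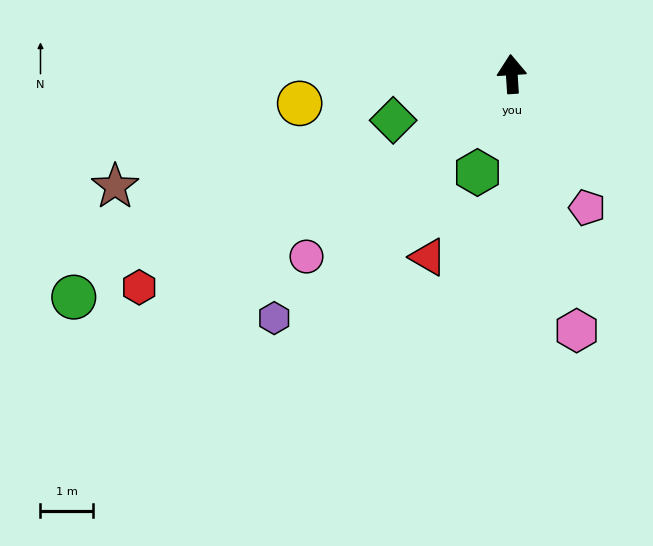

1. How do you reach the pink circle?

turn left 128°, forward 5.3 m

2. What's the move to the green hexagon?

turn left 157°, forward 2.0 m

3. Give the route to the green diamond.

turn left 108°, forward 2.4 m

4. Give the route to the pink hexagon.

turn right 169°, forward 5.1 m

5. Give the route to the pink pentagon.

turn right 154°, forward 2.9 m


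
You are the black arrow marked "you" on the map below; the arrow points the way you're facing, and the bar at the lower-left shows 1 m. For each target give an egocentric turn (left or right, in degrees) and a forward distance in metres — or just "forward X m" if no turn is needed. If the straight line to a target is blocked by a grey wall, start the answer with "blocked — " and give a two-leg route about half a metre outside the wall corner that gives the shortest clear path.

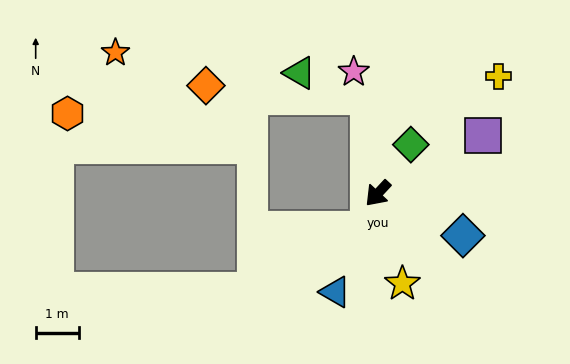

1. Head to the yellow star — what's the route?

turn left 58°, forward 2.2 m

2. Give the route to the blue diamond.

turn left 107°, forward 2.2 m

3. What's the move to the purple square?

turn left 162°, forward 2.8 m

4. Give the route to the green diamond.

turn right 171°, forward 1.4 m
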